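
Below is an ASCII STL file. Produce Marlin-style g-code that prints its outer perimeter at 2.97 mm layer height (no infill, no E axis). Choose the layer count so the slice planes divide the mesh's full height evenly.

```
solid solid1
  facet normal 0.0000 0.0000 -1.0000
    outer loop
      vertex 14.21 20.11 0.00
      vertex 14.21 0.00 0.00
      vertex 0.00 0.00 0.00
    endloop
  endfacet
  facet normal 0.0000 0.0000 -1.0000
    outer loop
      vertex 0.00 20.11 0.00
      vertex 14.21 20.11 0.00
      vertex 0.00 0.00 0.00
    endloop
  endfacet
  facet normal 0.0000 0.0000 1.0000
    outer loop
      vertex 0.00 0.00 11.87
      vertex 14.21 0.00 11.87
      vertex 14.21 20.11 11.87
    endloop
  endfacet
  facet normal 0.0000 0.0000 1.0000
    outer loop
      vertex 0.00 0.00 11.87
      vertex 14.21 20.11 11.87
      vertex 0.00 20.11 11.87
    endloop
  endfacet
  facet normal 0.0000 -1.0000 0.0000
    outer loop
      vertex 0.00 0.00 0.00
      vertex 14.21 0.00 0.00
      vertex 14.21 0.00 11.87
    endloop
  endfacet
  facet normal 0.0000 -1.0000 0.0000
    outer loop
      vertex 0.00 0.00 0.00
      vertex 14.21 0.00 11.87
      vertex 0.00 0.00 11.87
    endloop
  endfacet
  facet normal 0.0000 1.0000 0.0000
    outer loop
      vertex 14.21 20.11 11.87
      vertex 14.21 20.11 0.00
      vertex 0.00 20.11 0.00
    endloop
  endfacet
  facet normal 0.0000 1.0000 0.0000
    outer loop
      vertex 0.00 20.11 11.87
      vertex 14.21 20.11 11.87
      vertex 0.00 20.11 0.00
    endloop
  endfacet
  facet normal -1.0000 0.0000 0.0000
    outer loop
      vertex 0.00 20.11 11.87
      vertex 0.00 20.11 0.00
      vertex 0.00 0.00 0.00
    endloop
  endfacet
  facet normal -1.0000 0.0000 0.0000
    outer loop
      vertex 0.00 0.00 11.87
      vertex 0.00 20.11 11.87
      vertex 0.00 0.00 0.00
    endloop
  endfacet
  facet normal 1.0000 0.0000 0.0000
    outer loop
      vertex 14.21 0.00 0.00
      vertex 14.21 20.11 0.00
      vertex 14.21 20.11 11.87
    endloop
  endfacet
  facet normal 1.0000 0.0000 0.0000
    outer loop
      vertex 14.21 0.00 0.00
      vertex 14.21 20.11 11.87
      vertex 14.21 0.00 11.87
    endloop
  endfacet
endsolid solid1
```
; perimeter-only toolpath
G21 ; units = mm
G90 ; absolute positioning
G28 ; home
; layer 1
G0 Z2.97
G0 X0.00 Y0.00
G1 X14.21 Y0.00
G1 X14.21 Y20.11
G1 X0.00 Y20.11
G1 X0.00 Y0.00
; layer 2
G0 Z5.93
G0 X0.00 Y0.00
G1 X14.21 Y0.00
G1 X14.21 Y20.11
G1 X0.00 Y20.11
G1 X0.00 Y0.00
; layer 3
G0 Z8.90
G0 X0.00 Y0.00
G1 X14.21 Y0.00
G1 X14.21 Y20.11
G1 X0.00 Y20.11
G1 X0.00 Y0.00
; layer 4
G0 Z11.87
G0 X0.00 Y0.00
G1 X14.21 Y0.00
G1 X14.21 Y20.11
G1 X0.00 Y20.11
G1 X0.00 Y0.00
M2 ; end

The solid is a rectangular box, roughly 14.2 × 20.1 mm footprint and 11.9 mm tall. Slicing at Δz = 2.97 mm — 4 equal slices spanning the solid's height, so layer i sits at z = i·h/4 — gives 4 non-empty perimeters. Each is a 4-segment closed polygon; G0 lifts to the layer z and rapids to the start vertex, then G1 traces the edges.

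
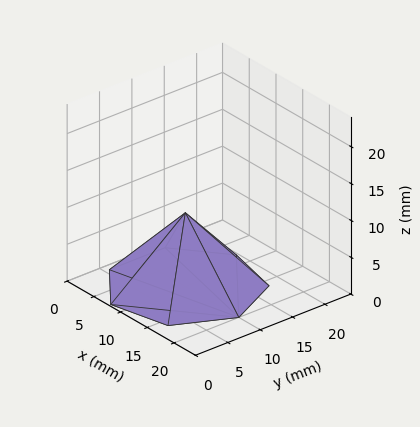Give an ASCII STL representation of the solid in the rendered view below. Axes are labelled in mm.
Reading the render: the shape is a regular 7-sided pyramid, base circumscribed radius ≈ 10 mm, apex at z ≈ 10 mm (dimensions read to the nearest mm from the axis ticks). For the STL, each face is triangulated and given an outward normal.

solid part
  facet normal 0.0000 0.0000 -1.0000
    outer loop
      vertex 7.8 19.7 0.0
      vertex 16.2 17.8 0.0
      vertex 20.0 10.0 0.0
    endloop
  endfacet
  facet normal 0.0000 0.0000 -1.0000
    outer loop
      vertex 1.0 14.3 0.0
      vertex 7.8 19.7 0.0
      vertex 20.0 10.0 0.0
    endloop
  endfacet
  facet normal 0.0000 0.0000 -1.0000
    outer loop
      vertex 1.0 5.7 0.0
      vertex 1.0 14.3 0.0
      vertex 20.0 10.0 0.0
    endloop
  endfacet
  facet normal 0.0000 0.0000 -1.0000
    outer loop
      vertex 7.8 0.3 0.0
      vertex 1.0 5.7 0.0
      vertex 20.0 10.0 0.0
    endloop
  endfacet
  facet normal 0.0000 0.0000 -1.0000
    outer loop
      vertex 16.2 2.2 0.0
      vertex 7.8 0.3 0.0
      vertex 20.0 10.0 0.0
    endloop
  endfacet
  facet normal 0.6685 0.3257 0.6685
    outer loop
      vertex 20.0 10.0 0.0
      vertex 16.2 17.8 0.0
      vertex 10.0 10.0 10.0
    endloop
  endfacet
  facet normal 0.1642 0.7259 0.6680
    outer loop
      vertex 16.2 17.8 0.0
      vertex 7.8 19.7 0.0
      vertex 10.0 10.0 10.0
    endloop
  endfacet
  facet normal -0.4631 0.5831 0.6675
    outer loop
      vertex 7.8 19.7 0.0
      vertex 1.0 14.3 0.0
      vertex 10.0 10.0 10.0
    endloop
  endfacet
  facet normal -0.7433 0.0000 0.6690
    outer loop
      vertex 1.0 14.3 0.0
      vertex 1.0 5.7 0.0
      vertex 10.0 10.0 10.0
    endloop
  endfacet
  facet normal -0.4631 -0.5831 0.6675
    outer loop
      vertex 1.0 5.7 0.0
      vertex 7.8 0.3 0.0
      vertex 10.0 10.0 10.0
    endloop
  endfacet
  facet normal 0.1642 -0.7259 0.6680
    outer loop
      vertex 7.8 0.3 0.0
      vertex 16.2 2.2 0.0
      vertex 10.0 10.0 10.0
    endloop
  endfacet
  facet normal 0.6685 -0.3257 0.6685
    outer loop
      vertex 16.2 2.2 0.0
      vertex 20.0 10.0 0.0
      vertex 10.0 10.0 10.0
    endloop
  endfacet
endsolid part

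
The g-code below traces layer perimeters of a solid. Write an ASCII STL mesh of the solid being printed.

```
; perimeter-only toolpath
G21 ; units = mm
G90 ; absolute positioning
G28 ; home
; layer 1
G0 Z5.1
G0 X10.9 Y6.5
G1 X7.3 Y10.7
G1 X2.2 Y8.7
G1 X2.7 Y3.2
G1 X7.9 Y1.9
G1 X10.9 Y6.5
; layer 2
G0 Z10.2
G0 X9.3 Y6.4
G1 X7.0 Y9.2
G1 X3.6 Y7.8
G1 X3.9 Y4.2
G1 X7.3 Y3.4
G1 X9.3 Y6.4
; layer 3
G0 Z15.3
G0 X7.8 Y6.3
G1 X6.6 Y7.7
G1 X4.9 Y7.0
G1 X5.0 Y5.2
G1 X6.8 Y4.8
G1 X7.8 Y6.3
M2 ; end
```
solid part
  facet normal 0.0000 0.0000 -1.0000
    outer loop
      vertex 0.9 9.5 0.0
      vertex 7.7 12.2 0.0
      vertex 12.4 6.6 0.0
    endloop
  endfacet
  facet normal 0.0000 0.0000 -1.0000
    outer loop
      vertex 1.5 2.2 0.0
      vertex 0.9 9.5 0.0
      vertex 12.4 6.6 0.0
    endloop
  endfacet
  facet normal 0.0000 0.0000 -1.0000
    outer loop
      vertex 8.5 0.5 0.0
      vertex 1.5 2.2 0.0
      vertex 12.4 6.6 0.0
    endloop
  endfacet
  facet normal 0.7439 0.6243 0.2383
    outer loop
      vertex 12.4 6.6 0.0
      vertex 7.7 12.2 0.0
      vertex 6.2 6.2 20.4
    endloop
  endfacet
  facet normal -0.3583 0.9025 0.2391
    outer loop
      vertex 7.7 12.2 0.0
      vertex 0.9 9.5 0.0
      vertex 6.2 6.2 20.4
    endloop
  endfacet
  facet normal -0.9679 -0.0795 0.2386
    outer loop
      vertex 0.9 9.5 0.0
      vertex 1.5 2.2 0.0
      vertex 6.2 6.2 20.4
    endloop
  endfacet
  facet normal -0.2292 -0.9439 0.2379
    outer loop
      vertex 1.5 2.2 0.0
      vertex 8.5 0.5 0.0
      vertex 6.2 6.2 20.4
    endloop
  endfacet
  facet normal 0.8182 -0.5231 0.2384
    outer loop
      vertex 8.5 0.5 0.0
      vertex 12.4 6.6 0.0
      vertex 6.2 6.2 20.4
    endloop
  endfacet
endsolid part

The G0 Z moves step by Δz≈5.1 mm. The G1 loops shrink linearly with z, so the solid tapers from its base footprint up to z≈20.4. Closing with a flat bottom cap and the tapered top and triangulating gives 8 facets — a regular 5-sided pyramid, base circumscribed radius ≈ 6.2 mm, apex at z ≈ 20.4 mm.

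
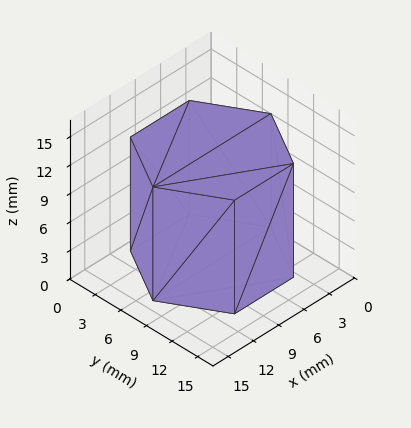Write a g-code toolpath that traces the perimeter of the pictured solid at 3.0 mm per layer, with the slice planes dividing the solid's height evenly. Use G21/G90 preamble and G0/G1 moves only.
Reading the render: the shape is a regular 6-sided prism (a cylinder approximated with 6 flat sides), circumscribed radius ≈ 7 mm, height ≈ 12 mm (dimensions read to the nearest mm from the axis ticks). For the g-code, the solid's height is divided into equal slices at the stated Δz and each level perimeter traced with G1 moves after a G0 lift.

; perimeter-only toolpath
G21 ; units = mm
G90 ; absolute positioning
G28 ; home
; layer 1
G0 Z3.0
G0 X14.0 Y7.0
G1 X10.5 Y13.1
G1 X3.5 Y13.1
G1 X0.0 Y7.0
G1 X3.5 Y0.9
G1 X10.5 Y0.9
G1 X14.0 Y7.0
; layer 2
G0 Z6.0
G0 X14.0 Y7.0
G1 X10.5 Y13.1
G1 X3.5 Y13.1
G1 X0.0 Y7.0
G1 X3.5 Y0.9
G1 X10.5 Y0.9
G1 X14.0 Y7.0
; layer 3
G0 Z9.0
G0 X14.0 Y7.0
G1 X10.5 Y13.1
G1 X3.5 Y13.1
G1 X0.0 Y7.0
G1 X3.5 Y0.9
G1 X10.5 Y0.9
G1 X14.0 Y7.0
; layer 4
G0 Z12.0
G0 X14.0 Y7.0
G1 X10.5 Y13.1
G1 X3.5 Y13.1
G1 X0.0 Y7.0
G1 X3.5 Y0.9
G1 X10.5 Y0.9
G1 X14.0 Y7.0
M2 ; end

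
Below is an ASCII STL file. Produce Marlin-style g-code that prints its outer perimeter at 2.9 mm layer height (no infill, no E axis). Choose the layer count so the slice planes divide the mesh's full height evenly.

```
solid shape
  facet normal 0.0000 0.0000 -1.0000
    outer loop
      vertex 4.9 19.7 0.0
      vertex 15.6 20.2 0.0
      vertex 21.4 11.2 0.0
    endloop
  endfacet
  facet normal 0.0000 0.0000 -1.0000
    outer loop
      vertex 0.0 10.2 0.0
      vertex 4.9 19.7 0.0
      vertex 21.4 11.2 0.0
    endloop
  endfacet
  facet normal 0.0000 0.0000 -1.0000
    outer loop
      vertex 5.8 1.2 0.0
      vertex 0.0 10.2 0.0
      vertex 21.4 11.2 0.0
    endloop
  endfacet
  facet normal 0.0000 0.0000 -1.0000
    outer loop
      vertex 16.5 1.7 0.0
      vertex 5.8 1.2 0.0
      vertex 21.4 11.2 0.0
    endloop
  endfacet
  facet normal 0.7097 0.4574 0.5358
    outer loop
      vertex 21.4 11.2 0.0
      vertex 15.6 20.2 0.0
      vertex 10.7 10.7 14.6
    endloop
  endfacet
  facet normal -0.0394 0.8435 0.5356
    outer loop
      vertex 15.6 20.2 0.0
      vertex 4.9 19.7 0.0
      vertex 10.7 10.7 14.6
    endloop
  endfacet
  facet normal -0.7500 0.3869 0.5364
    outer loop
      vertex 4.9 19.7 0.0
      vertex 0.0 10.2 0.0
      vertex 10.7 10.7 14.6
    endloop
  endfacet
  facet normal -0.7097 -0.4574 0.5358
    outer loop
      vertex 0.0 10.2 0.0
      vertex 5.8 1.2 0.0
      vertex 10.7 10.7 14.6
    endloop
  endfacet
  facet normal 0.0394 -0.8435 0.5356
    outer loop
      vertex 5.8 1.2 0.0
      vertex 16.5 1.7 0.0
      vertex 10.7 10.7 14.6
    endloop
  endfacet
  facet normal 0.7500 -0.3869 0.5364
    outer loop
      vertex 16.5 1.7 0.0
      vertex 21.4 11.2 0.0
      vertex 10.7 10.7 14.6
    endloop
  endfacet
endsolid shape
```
; perimeter-only toolpath
G21 ; units = mm
G90 ; absolute positioning
G28 ; home
; layer 1
G0 Z2.9
G0 X19.3 Y11.1
G1 X14.6 Y18.3
G1 X6.1 Y17.9
G1 X2.1 Y10.3
G1 X6.8 Y3.1
G1 X15.3 Y3.5
G1 X19.3 Y11.1
; layer 2
G0 Z5.8
G0 X17.1 Y11.0
G1 X13.6 Y16.4
G1 X7.2 Y16.1
G1 X4.3 Y10.4
G1 X7.8 Y5.0
G1 X14.2 Y5.3
G1 X17.1 Y11.0
; layer 3
G0 Z8.8
G0 X15.0 Y10.9
G1 X12.7 Y14.5
G1 X8.4 Y14.3
G1 X6.4 Y10.5
G1 X8.7 Y6.9
G1 X13.0 Y7.1
G1 X15.0 Y10.9
; layer 4
G0 Z11.7
G0 X12.8 Y10.8
G1 X11.7 Y12.6
G1 X9.5 Y12.5
G1 X8.6 Y10.6
G1 X9.7 Y8.8
G1 X11.9 Y8.9
G1 X12.8 Y10.8
M2 ; end

The solid is a regular 6-sided pyramid, base circumscribed radius ≈ 10.7 mm, apex at z ≈ 14.6 mm. Slicing at Δz = 2.9 mm — 5 equal slices spanning the solid's height, so layer i sits at z = i·h/5 — gives 4 non-empty perimeters. Each is a 6-segment closed polygon; G0 lifts to the layer z and rapids to the start vertex, then G1 traces the edges. The cross-section shrinks linearly with z (the slice at the apex is degenerate and omitted).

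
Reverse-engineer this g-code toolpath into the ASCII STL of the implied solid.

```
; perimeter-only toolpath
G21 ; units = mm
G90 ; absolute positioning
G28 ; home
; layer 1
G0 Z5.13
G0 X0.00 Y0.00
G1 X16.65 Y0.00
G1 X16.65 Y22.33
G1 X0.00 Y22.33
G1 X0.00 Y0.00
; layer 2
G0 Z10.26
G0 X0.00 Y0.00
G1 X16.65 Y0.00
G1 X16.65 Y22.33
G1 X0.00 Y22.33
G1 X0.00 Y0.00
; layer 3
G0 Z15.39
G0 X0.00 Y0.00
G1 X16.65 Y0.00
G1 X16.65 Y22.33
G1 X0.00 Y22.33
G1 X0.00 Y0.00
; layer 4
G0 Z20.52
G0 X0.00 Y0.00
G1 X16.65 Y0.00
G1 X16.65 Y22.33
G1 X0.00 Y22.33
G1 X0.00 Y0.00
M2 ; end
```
solid part
  facet normal 0.0000 0.0000 -1.0000
    outer loop
      vertex 16.65 22.33 0.00
      vertex 16.65 0.00 0.00
      vertex 0.00 0.00 0.00
    endloop
  endfacet
  facet normal 0.0000 0.0000 -1.0000
    outer loop
      vertex 0.00 22.33 0.00
      vertex 16.65 22.33 0.00
      vertex 0.00 0.00 0.00
    endloop
  endfacet
  facet normal 0.0000 0.0000 1.0000
    outer loop
      vertex 0.00 0.00 20.52
      vertex 16.65 0.00 20.52
      vertex 16.65 22.33 20.52
    endloop
  endfacet
  facet normal 0.0000 0.0000 1.0000
    outer loop
      vertex 0.00 0.00 20.52
      vertex 16.65 22.33 20.52
      vertex 0.00 22.33 20.52
    endloop
  endfacet
  facet normal 0.0000 -1.0000 0.0000
    outer loop
      vertex 0.00 0.00 0.00
      vertex 16.65 0.00 0.00
      vertex 16.65 0.00 20.52
    endloop
  endfacet
  facet normal 0.0000 -1.0000 0.0000
    outer loop
      vertex 0.00 0.00 0.00
      vertex 16.65 0.00 20.52
      vertex 0.00 0.00 20.52
    endloop
  endfacet
  facet normal 0.0000 1.0000 0.0000
    outer loop
      vertex 16.65 22.33 20.52
      vertex 16.65 22.33 0.00
      vertex 0.00 22.33 0.00
    endloop
  endfacet
  facet normal 0.0000 1.0000 0.0000
    outer loop
      vertex 0.00 22.33 20.52
      vertex 16.65 22.33 20.52
      vertex 0.00 22.33 0.00
    endloop
  endfacet
  facet normal -1.0000 0.0000 0.0000
    outer loop
      vertex 0.00 22.33 20.52
      vertex 0.00 22.33 0.00
      vertex 0.00 0.00 0.00
    endloop
  endfacet
  facet normal -1.0000 0.0000 0.0000
    outer loop
      vertex 0.00 0.00 20.52
      vertex 0.00 22.33 20.52
      vertex 0.00 0.00 0.00
    endloop
  endfacet
  facet normal 1.0000 0.0000 0.0000
    outer loop
      vertex 16.65 0.00 0.00
      vertex 16.65 22.33 0.00
      vertex 16.65 22.33 20.52
    endloop
  endfacet
  facet normal 1.0000 0.0000 0.0000
    outer loop
      vertex 16.65 0.00 0.00
      vertex 16.65 22.33 20.52
      vertex 16.65 0.00 20.52
    endloop
  endfacet
endsolid part

The G0 Z moves step by Δz≈5.13 mm. Every layer's G1 loop is the same polygon, so the solid is a straight extrusion of it from z=0 to z≈20.5. Closing with flat bottom and top caps and triangulating gives 12 facets — a rectangular box, roughly 16.6 × 22.3 mm footprint and 20.5 mm tall.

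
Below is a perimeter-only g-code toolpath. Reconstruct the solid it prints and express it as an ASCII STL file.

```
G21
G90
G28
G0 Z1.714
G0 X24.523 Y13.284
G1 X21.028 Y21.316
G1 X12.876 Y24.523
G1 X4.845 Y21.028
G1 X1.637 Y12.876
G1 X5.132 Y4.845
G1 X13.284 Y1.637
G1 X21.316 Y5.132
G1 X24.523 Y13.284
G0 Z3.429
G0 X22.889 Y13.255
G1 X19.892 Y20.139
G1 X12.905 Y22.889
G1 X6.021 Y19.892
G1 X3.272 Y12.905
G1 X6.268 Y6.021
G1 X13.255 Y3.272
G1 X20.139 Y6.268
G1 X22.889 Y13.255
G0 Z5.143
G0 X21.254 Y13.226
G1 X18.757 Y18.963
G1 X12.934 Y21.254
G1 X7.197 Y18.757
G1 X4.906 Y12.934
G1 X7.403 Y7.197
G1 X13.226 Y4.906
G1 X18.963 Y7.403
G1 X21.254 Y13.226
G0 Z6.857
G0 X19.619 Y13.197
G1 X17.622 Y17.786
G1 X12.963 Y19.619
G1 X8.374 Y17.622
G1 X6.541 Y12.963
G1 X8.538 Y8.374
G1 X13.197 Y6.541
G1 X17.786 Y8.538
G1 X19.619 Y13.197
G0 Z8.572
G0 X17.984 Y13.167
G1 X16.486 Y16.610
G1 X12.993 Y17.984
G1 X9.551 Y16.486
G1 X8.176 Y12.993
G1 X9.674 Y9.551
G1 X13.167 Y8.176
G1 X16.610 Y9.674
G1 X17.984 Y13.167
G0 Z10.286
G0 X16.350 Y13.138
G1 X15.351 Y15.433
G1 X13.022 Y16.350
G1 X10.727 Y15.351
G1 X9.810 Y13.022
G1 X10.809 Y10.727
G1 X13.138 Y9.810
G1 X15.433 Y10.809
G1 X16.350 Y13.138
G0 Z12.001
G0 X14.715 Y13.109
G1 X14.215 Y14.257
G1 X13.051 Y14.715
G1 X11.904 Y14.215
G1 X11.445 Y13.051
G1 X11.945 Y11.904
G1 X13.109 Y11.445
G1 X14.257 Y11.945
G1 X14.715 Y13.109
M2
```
solid part
  facet normal 0.0000 0.0000 -1.0000
    outer loop
      vertex 12.847 26.158 0.000
      vertex 22.163 22.492 0.000
      vertex 26.158 13.313 0.000
    endloop
  endfacet
  facet normal 0.0000 0.0000 -1.0000
    outer loop
      vertex 3.668 22.163 0.000
      vertex 12.847 26.158 0.000
      vertex 26.158 13.313 0.000
    endloop
  endfacet
  facet normal 0.0000 0.0000 -1.0000
    outer loop
      vertex 0.002 12.847 0.000
      vertex 3.668 22.163 0.000
      vertex 26.158 13.313 0.000
    endloop
  endfacet
  facet normal 0.0000 0.0000 -1.0000
    outer loop
      vertex 3.997 3.668 0.000
      vertex 0.002 12.847 0.000
      vertex 26.158 13.313 0.000
    endloop
  endfacet
  facet normal 0.0000 0.0000 -1.0000
    outer loop
      vertex 13.313 0.002 0.000
      vertex 3.997 3.668 0.000
      vertex 26.158 13.313 0.000
    endloop
  endfacet
  facet normal 0.0000 0.0000 -1.0000
    outer loop
      vertex 22.492 3.997 0.000
      vertex 13.313 0.002 0.000
      vertex 26.158 13.313 0.000
    endloop
  endfacet
  facet normal 0.6880 0.2994 0.6611
    outer loop
      vertex 26.158 13.313 0.000
      vertex 22.163 22.492 0.000
      vertex 13.080 13.080 13.715
    endloop
  endfacet
  facet normal 0.2747 0.6982 0.6611
    outer loop
      vertex 22.163 22.492 0.000
      vertex 12.847 26.158 0.000
      vertex 13.080 13.080 13.715
    endloop
  endfacet
  facet normal -0.2994 0.6880 0.6611
    outer loop
      vertex 12.847 26.158 0.000
      vertex 3.668 22.163 0.000
      vertex 13.080 13.080 13.715
    endloop
  endfacet
  facet normal -0.6982 0.2747 0.6611
    outer loop
      vertex 3.668 22.163 0.000
      vertex 0.002 12.847 0.000
      vertex 13.080 13.080 13.715
    endloop
  endfacet
  facet normal -0.6880 -0.2994 0.6611
    outer loop
      vertex 0.002 12.847 0.000
      vertex 3.997 3.668 0.000
      vertex 13.080 13.080 13.715
    endloop
  endfacet
  facet normal -0.2747 -0.6982 0.6611
    outer loop
      vertex 3.997 3.668 0.000
      vertex 13.313 0.002 0.000
      vertex 13.080 13.080 13.715
    endloop
  endfacet
  facet normal 0.2994 -0.6880 0.6611
    outer loop
      vertex 13.313 0.002 0.000
      vertex 22.492 3.997 0.000
      vertex 13.080 13.080 13.715
    endloop
  endfacet
  facet normal 0.6982 -0.2747 0.6611
    outer loop
      vertex 22.492 3.997 0.000
      vertex 26.158 13.313 0.000
      vertex 13.080 13.080 13.715
    endloop
  endfacet
endsolid part

The G0 Z moves step by Δz≈1.714 mm. The G1 loops shrink linearly with z, so the solid tapers from its base footprint up to z≈13.7. Closing with a flat bottom cap and the tapered top and triangulating gives 14 facets — a regular 8-sided pyramid, base circumscribed radius ≈ 13.1 mm, apex at z ≈ 13.7 mm.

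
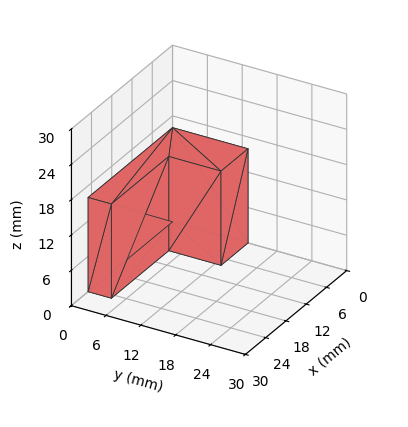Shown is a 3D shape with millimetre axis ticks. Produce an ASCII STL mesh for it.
Reading the render: the shape is an L-shaped prism: outer 25 × 13 mm, arm thicknesses ≈ 4 mm (horizontal) and 8 mm (vertical), extruded 16 mm in z (dimensions read to the nearest mm from the axis ticks). For the STL, each face is triangulated and given an outward normal.

solid part
  facet normal 0.0000 0.0000 -1.0000
    outer loop
      vertex 25.000 4.000 0.000
      vertex 25.000 0.000 0.000
      vertex 0.000 0.000 0.000
    endloop
  endfacet
  facet normal 0.0000 0.0000 -1.0000
    outer loop
      vertex 8.000 4.000 0.000
      vertex 25.000 4.000 0.000
      vertex 0.000 0.000 0.000
    endloop
  endfacet
  facet normal 0.0000 0.0000 -1.0000
    outer loop
      vertex 8.000 13.000 0.000
      vertex 8.000 4.000 0.000
      vertex 0.000 0.000 0.000
    endloop
  endfacet
  facet normal 0.0000 0.0000 -1.0000
    outer loop
      vertex 0.000 13.000 0.000
      vertex 8.000 13.000 0.000
      vertex 0.000 0.000 0.000
    endloop
  endfacet
  facet normal 0.0000 0.0000 1.0000
    outer loop
      vertex 0.000 0.000 16.000
      vertex 25.000 0.000 16.000
      vertex 25.000 4.000 16.000
    endloop
  endfacet
  facet normal 0.0000 0.0000 1.0000
    outer loop
      vertex 0.000 0.000 16.000
      vertex 25.000 4.000 16.000
      vertex 8.000 4.000 16.000
    endloop
  endfacet
  facet normal 0.0000 0.0000 1.0000
    outer loop
      vertex 0.000 0.000 16.000
      vertex 8.000 4.000 16.000
      vertex 8.000 13.000 16.000
    endloop
  endfacet
  facet normal 0.0000 0.0000 1.0000
    outer loop
      vertex 0.000 0.000 16.000
      vertex 8.000 13.000 16.000
      vertex 0.000 13.000 16.000
    endloop
  endfacet
  facet normal 0.0000 -1.0000 0.0000
    outer loop
      vertex 0.000 0.000 0.000
      vertex 25.000 0.000 0.000
      vertex 25.000 0.000 16.000
    endloop
  endfacet
  facet normal 0.0000 -1.0000 0.0000
    outer loop
      vertex 0.000 0.000 0.000
      vertex 25.000 0.000 16.000
      vertex 0.000 0.000 16.000
    endloop
  endfacet
  facet normal 1.0000 0.0000 0.0000
    outer loop
      vertex 25.000 0.000 0.000
      vertex 25.000 4.000 0.000
      vertex 25.000 4.000 16.000
    endloop
  endfacet
  facet normal 1.0000 0.0000 0.0000
    outer loop
      vertex 25.000 0.000 0.000
      vertex 25.000 4.000 16.000
      vertex 25.000 0.000 16.000
    endloop
  endfacet
  facet normal 0.0000 1.0000 0.0000
    outer loop
      vertex 25.000 4.000 0.000
      vertex 8.000 4.000 0.000
      vertex 8.000 4.000 16.000
    endloop
  endfacet
  facet normal 0.0000 1.0000 0.0000
    outer loop
      vertex 25.000 4.000 0.000
      vertex 8.000 4.000 16.000
      vertex 25.000 4.000 16.000
    endloop
  endfacet
  facet normal 1.0000 0.0000 0.0000
    outer loop
      vertex 8.000 4.000 0.000
      vertex 8.000 13.000 0.000
      vertex 8.000 13.000 16.000
    endloop
  endfacet
  facet normal 1.0000 0.0000 0.0000
    outer loop
      vertex 8.000 4.000 0.000
      vertex 8.000 13.000 16.000
      vertex 8.000 4.000 16.000
    endloop
  endfacet
  facet normal 0.0000 1.0000 0.0000
    outer loop
      vertex 8.000 13.000 0.000
      vertex 0.000 13.000 0.000
      vertex 0.000 13.000 16.000
    endloop
  endfacet
  facet normal 0.0000 1.0000 0.0000
    outer loop
      vertex 8.000 13.000 0.000
      vertex 0.000 13.000 16.000
      vertex 8.000 13.000 16.000
    endloop
  endfacet
  facet normal -1.0000 0.0000 0.0000
    outer loop
      vertex 0.000 13.000 0.000
      vertex 0.000 0.000 0.000
      vertex 0.000 0.000 16.000
    endloop
  endfacet
  facet normal -1.0000 0.0000 0.0000
    outer loop
      vertex 0.000 13.000 0.000
      vertex 0.000 0.000 16.000
      vertex 0.000 13.000 16.000
    endloop
  endfacet
endsolid part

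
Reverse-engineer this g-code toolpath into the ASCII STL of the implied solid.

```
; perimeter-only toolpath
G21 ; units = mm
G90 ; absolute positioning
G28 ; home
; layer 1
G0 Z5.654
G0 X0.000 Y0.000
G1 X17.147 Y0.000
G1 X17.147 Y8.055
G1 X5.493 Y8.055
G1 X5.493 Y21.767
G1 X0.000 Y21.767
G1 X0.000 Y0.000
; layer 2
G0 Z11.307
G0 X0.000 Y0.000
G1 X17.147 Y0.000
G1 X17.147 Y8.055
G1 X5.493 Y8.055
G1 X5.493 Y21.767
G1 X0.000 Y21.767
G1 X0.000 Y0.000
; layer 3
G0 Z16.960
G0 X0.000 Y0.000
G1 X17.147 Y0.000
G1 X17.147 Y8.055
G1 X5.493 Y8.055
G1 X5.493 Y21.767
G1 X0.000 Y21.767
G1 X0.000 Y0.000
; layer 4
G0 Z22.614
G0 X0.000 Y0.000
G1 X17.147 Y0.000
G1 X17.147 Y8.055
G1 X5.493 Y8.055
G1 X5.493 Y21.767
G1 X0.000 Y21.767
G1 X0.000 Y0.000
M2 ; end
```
solid part
  facet normal 0.0000 0.0000 -1.0000
    outer loop
      vertex 17.147 8.055 0.000
      vertex 17.147 0.000 0.000
      vertex 0.000 0.000 0.000
    endloop
  endfacet
  facet normal 0.0000 0.0000 -1.0000
    outer loop
      vertex 5.493 8.055 0.000
      vertex 17.147 8.055 0.000
      vertex 0.000 0.000 0.000
    endloop
  endfacet
  facet normal 0.0000 0.0000 -1.0000
    outer loop
      vertex 5.493 21.767 0.000
      vertex 5.493 8.055 0.000
      vertex 0.000 0.000 0.000
    endloop
  endfacet
  facet normal 0.0000 0.0000 -1.0000
    outer loop
      vertex 0.000 21.767 0.000
      vertex 5.493 21.767 0.000
      vertex 0.000 0.000 0.000
    endloop
  endfacet
  facet normal 0.0000 0.0000 1.0000
    outer loop
      vertex 0.000 0.000 22.614
      vertex 17.147 0.000 22.614
      vertex 17.147 8.055 22.614
    endloop
  endfacet
  facet normal 0.0000 0.0000 1.0000
    outer loop
      vertex 0.000 0.000 22.614
      vertex 17.147 8.055 22.614
      vertex 5.493 8.055 22.614
    endloop
  endfacet
  facet normal 0.0000 0.0000 1.0000
    outer loop
      vertex 0.000 0.000 22.614
      vertex 5.493 8.055 22.614
      vertex 5.493 21.767 22.614
    endloop
  endfacet
  facet normal 0.0000 0.0000 1.0000
    outer loop
      vertex 0.000 0.000 22.614
      vertex 5.493 21.767 22.614
      vertex 0.000 21.767 22.614
    endloop
  endfacet
  facet normal 0.0000 -1.0000 0.0000
    outer loop
      vertex 0.000 0.000 0.000
      vertex 17.147 0.000 0.000
      vertex 17.147 0.000 22.614
    endloop
  endfacet
  facet normal 0.0000 -1.0000 0.0000
    outer loop
      vertex 0.000 0.000 0.000
      vertex 17.147 0.000 22.614
      vertex 0.000 0.000 22.614
    endloop
  endfacet
  facet normal 1.0000 0.0000 0.0000
    outer loop
      vertex 17.147 0.000 0.000
      vertex 17.147 8.055 0.000
      vertex 17.147 8.055 22.614
    endloop
  endfacet
  facet normal 1.0000 0.0000 0.0000
    outer loop
      vertex 17.147 0.000 0.000
      vertex 17.147 8.055 22.614
      vertex 17.147 0.000 22.614
    endloop
  endfacet
  facet normal 0.0000 1.0000 0.0000
    outer loop
      vertex 17.147 8.055 0.000
      vertex 5.493 8.055 0.000
      vertex 5.493 8.055 22.614
    endloop
  endfacet
  facet normal 0.0000 1.0000 0.0000
    outer loop
      vertex 17.147 8.055 0.000
      vertex 5.493 8.055 22.614
      vertex 17.147 8.055 22.614
    endloop
  endfacet
  facet normal 1.0000 0.0000 0.0000
    outer loop
      vertex 5.493 8.055 0.000
      vertex 5.493 21.767 0.000
      vertex 5.493 21.767 22.614
    endloop
  endfacet
  facet normal 1.0000 0.0000 0.0000
    outer loop
      vertex 5.493 8.055 0.000
      vertex 5.493 21.767 22.614
      vertex 5.493 8.055 22.614
    endloop
  endfacet
  facet normal 0.0000 1.0000 0.0000
    outer loop
      vertex 5.493 21.767 0.000
      vertex 0.000 21.767 0.000
      vertex 0.000 21.767 22.614
    endloop
  endfacet
  facet normal 0.0000 1.0000 0.0000
    outer loop
      vertex 5.493 21.767 0.000
      vertex 0.000 21.767 22.614
      vertex 5.493 21.767 22.614
    endloop
  endfacet
  facet normal -1.0000 0.0000 0.0000
    outer loop
      vertex 0.000 21.767 0.000
      vertex 0.000 0.000 0.000
      vertex 0.000 0.000 22.614
    endloop
  endfacet
  facet normal -1.0000 0.0000 0.0000
    outer loop
      vertex 0.000 21.767 0.000
      vertex 0.000 0.000 22.614
      vertex 0.000 21.767 22.614
    endloop
  endfacet
endsolid part

The G0 Z moves step by Δz≈5.654 mm. Every layer's G1 loop is the same polygon, so the solid is a straight extrusion of it from z=0 to z≈22.6. Closing with flat bottom and top caps and triangulating gives 20 facets — an L-shaped prism: outer 17.1 × 21.8 mm, arm thicknesses ≈ 8.05 mm (horizontal) and 5.49 mm (vertical), extruded 22.6 mm in z.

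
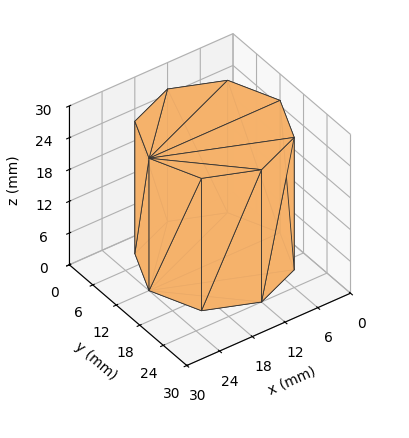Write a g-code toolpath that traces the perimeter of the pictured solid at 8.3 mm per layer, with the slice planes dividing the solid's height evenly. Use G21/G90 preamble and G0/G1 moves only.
Reading the render: the shape is a regular 8-sided prism (a cylinder approximated with 8 flat sides), circumscribed radius ≈ 12 mm, height ≈ 25 mm (dimensions read to the nearest mm from the axis ticks). For the g-code, the solid's height is divided into equal slices at the stated Δz and each level perimeter traced with G1 moves after a G0 lift.

; perimeter-only toolpath
G21 ; units = mm
G90 ; absolute positioning
G28 ; home
; layer 1
G0 Z8.3
G0 X24.0 Y12.0
G1 X20.5 Y20.5
G1 X12.0 Y24.0
G1 X3.5 Y20.5
G1 X0.0 Y12.0
G1 X3.5 Y3.5
G1 X12.0 Y0.0
G1 X20.5 Y3.5
G1 X24.0 Y12.0
; layer 2
G0 Z16.7
G0 X24.0 Y12.0
G1 X20.5 Y20.5
G1 X12.0 Y24.0
G1 X3.5 Y20.5
G1 X0.0 Y12.0
G1 X3.5 Y3.5
G1 X12.0 Y0.0
G1 X20.5 Y3.5
G1 X24.0 Y12.0
; layer 3
G0 Z25.0
G0 X24.0 Y12.0
G1 X20.5 Y20.5
G1 X12.0 Y24.0
G1 X3.5 Y20.5
G1 X0.0 Y12.0
G1 X3.5 Y3.5
G1 X12.0 Y0.0
G1 X20.5 Y3.5
G1 X24.0 Y12.0
M2 ; end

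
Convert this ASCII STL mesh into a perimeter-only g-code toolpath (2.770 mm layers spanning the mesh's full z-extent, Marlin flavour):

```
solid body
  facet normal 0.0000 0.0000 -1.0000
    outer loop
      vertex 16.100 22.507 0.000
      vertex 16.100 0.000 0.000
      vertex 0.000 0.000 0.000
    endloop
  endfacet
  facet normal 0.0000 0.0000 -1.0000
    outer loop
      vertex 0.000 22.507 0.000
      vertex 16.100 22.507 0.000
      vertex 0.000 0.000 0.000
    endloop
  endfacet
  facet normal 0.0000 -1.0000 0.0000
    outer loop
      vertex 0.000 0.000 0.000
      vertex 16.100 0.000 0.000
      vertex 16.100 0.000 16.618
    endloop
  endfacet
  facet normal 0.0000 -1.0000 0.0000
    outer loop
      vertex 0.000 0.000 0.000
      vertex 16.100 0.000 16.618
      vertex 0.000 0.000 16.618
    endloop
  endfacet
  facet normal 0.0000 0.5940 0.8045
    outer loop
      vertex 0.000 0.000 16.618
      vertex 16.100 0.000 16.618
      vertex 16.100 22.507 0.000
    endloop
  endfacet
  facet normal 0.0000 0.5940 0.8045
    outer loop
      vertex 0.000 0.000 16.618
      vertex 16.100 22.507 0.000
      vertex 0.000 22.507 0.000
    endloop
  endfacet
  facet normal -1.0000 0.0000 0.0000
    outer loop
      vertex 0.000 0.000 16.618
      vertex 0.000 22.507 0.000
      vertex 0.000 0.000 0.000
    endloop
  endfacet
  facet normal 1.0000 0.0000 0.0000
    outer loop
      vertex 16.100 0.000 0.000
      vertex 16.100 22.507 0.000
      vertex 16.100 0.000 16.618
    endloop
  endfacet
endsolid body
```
; perimeter-only toolpath
G21 ; units = mm
G90 ; absolute positioning
G28 ; home
; layer 1
G0 Z2.770
G0 X0.000 Y0.000
G1 X16.100 Y0.000
G1 X16.100 Y18.756
G1 X0.000 Y18.756
G1 X0.000 Y0.000
; layer 2
G0 Z5.539
G0 X0.000 Y0.000
G1 X16.100 Y0.000
G1 X16.100 Y15.005
G1 X0.000 Y15.005
G1 X0.000 Y0.000
; layer 3
G0 Z8.309
G0 X0.000 Y0.000
G1 X16.100 Y0.000
G1 X16.100 Y11.254
G1 X0.000 Y11.254
G1 X0.000 Y0.000
; layer 4
G0 Z11.079
G0 X0.000 Y0.000
G1 X16.100 Y0.000
G1 X16.100 Y7.502
G1 X0.000 Y7.502
G1 X0.000 Y0.000
; layer 5
G0 Z13.848
G0 X0.000 Y0.000
G1 X16.100 Y0.000
G1 X16.100 Y3.751
G1 X0.000 Y3.751
G1 X0.000 Y0.000
M2 ; end

The solid is a wedge (ramp): 16.1 × 22.5 mm base, rising to 16.6 mm along the y=0 edge and sloping linearly to z=0 at y=22.5. Slicing at Δz = 2.770 mm — 6 equal slices spanning the solid's height, so layer i sits at z = i·h/6 — gives 5 non-empty perimeters. Each is a 4-segment closed polygon; G0 lifts to the layer z and rapids to the start vertex, then G1 traces the edges. The cross-section shrinks linearly with z (the slice at the apex is degenerate and omitted).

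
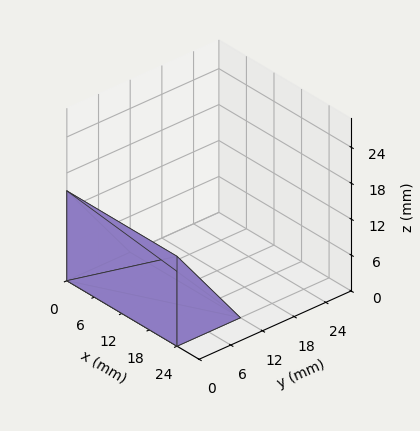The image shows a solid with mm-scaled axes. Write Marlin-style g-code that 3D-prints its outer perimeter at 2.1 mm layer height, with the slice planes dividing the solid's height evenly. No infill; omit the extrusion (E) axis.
Reading the render: the shape is a wedge (ramp): 24 × 12 mm base, rising to 15 mm along the y=0 edge and sloping linearly to z=0 at y=12 (dimensions read to the nearest mm from the axis ticks). For the g-code, the solid's height is divided into equal slices at the stated Δz and each level perimeter traced with G1 moves after a G0 lift.

; perimeter-only toolpath
G21 ; units = mm
G90 ; absolute positioning
G28 ; home
; layer 1
G0 Z2.1
G0 X0.0 Y0.0
G1 X24.0 Y0.0
G1 X24.0 Y10.3
G1 X0.0 Y10.3
G1 X0.0 Y0.0
; layer 2
G0 Z4.3
G0 X0.0 Y0.0
G1 X24.0 Y0.0
G1 X24.0 Y8.6
G1 X0.0 Y8.6
G1 X0.0 Y0.0
; layer 3
G0 Z6.4
G0 X0.0 Y0.0
G1 X24.0 Y0.0
G1 X24.0 Y6.9
G1 X0.0 Y6.9
G1 X0.0 Y0.0
; layer 4
G0 Z8.6
G0 X0.0 Y0.0
G1 X24.0 Y0.0
G1 X24.0 Y5.1
G1 X0.0 Y5.1
G1 X0.0 Y0.0
; layer 5
G0 Z10.7
G0 X0.0 Y0.0
G1 X24.0 Y0.0
G1 X24.0 Y3.4
G1 X0.0 Y3.4
G1 X0.0 Y0.0
; layer 6
G0 Z12.9
G0 X0.0 Y0.0
G1 X24.0 Y0.0
G1 X24.0 Y1.7
G1 X0.0 Y1.7
G1 X0.0 Y0.0
M2 ; end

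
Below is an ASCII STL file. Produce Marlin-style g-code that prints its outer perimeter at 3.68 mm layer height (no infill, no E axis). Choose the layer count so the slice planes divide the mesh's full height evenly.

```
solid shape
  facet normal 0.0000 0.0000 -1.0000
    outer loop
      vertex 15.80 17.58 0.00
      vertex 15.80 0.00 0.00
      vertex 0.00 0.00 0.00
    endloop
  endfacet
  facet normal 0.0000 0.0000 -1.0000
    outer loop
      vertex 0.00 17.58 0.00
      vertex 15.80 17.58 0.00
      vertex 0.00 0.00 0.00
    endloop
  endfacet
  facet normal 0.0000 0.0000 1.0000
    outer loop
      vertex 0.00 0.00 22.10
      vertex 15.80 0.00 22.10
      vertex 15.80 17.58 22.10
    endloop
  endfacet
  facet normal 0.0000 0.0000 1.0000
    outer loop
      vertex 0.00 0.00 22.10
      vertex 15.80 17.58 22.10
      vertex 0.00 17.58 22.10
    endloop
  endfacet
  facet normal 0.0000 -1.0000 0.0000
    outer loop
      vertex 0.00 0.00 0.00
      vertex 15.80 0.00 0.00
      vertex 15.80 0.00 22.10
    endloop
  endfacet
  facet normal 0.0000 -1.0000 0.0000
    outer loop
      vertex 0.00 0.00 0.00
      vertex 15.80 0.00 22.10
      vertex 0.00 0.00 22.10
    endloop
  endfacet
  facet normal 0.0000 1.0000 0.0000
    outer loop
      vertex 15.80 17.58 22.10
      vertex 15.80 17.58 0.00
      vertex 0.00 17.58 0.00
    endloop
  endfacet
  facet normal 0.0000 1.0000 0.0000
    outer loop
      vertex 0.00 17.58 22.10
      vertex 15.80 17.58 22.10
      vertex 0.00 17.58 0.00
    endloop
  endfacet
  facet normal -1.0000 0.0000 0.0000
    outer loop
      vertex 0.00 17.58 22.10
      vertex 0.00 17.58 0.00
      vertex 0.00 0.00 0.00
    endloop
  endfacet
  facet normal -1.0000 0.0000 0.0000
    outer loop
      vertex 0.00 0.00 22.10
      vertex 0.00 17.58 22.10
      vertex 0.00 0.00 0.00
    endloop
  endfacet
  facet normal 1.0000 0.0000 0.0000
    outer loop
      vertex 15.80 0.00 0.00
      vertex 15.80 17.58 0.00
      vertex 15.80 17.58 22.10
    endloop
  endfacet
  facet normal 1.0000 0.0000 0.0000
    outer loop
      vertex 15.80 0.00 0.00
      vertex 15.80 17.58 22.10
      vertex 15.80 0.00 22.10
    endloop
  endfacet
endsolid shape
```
; perimeter-only toolpath
G21 ; units = mm
G90 ; absolute positioning
G28 ; home
; layer 1
G0 Z3.68
G0 X0.00 Y0.00
G1 X15.80 Y0.00
G1 X15.80 Y17.58
G1 X0.00 Y17.58
G1 X0.00 Y0.00
; layer 2
G0 Z7.37
G0 X0.00 Y0.00
G1 X15.80 Y0.00
G1 X15.80 Y17.58
G1 X0.00 Y17.58
G1 X0.00 Y0.00
; layer 3
G0 Z11.05
G0 X0.00 Y0.00
G1 X15.80 Y0.00
G1 X15.80 Y17.58
G1 X0.00 Y17.58
G1 X0.00 Y0.00
; layer 4
G0 Z14.73
G0 X0.00 Y0.00
G1 X15.80 Y0.00
G1 X15.80 Y17.58
G1 X0.00 Y17.58
G1 X0.00 Y0.00
; layer 5
G0 Z18.42
G0 X0.00 Y0.00
G1 X15.80 Y0.00
G1 X15.80 Y17.58
G1 X0.00 Y17.58
G1 X0.00 Y0.00
; layer 6
G0 Z22.10
G0 X0.00 Y0.00
G1 X15.80 Y0.00
G1 X15.80 Y17.58
G1 X0.00 Y17.58
G1 X0.00 Y0.00
M2 ; end

The solid is a rectangular box, roughly 15.8 × 17.6 mm footprint and 22.1 mm tall. Slicing at Δz = 3.68 mm — 6 equal slices spanning the solid's height, so layer i sits at z = i·h/6 — gives 6 non-empty perimeters. Each is a 4-segment closed polygon; G0 lifts to the layer z and rapids to the start vertex, then G1 traces the edges.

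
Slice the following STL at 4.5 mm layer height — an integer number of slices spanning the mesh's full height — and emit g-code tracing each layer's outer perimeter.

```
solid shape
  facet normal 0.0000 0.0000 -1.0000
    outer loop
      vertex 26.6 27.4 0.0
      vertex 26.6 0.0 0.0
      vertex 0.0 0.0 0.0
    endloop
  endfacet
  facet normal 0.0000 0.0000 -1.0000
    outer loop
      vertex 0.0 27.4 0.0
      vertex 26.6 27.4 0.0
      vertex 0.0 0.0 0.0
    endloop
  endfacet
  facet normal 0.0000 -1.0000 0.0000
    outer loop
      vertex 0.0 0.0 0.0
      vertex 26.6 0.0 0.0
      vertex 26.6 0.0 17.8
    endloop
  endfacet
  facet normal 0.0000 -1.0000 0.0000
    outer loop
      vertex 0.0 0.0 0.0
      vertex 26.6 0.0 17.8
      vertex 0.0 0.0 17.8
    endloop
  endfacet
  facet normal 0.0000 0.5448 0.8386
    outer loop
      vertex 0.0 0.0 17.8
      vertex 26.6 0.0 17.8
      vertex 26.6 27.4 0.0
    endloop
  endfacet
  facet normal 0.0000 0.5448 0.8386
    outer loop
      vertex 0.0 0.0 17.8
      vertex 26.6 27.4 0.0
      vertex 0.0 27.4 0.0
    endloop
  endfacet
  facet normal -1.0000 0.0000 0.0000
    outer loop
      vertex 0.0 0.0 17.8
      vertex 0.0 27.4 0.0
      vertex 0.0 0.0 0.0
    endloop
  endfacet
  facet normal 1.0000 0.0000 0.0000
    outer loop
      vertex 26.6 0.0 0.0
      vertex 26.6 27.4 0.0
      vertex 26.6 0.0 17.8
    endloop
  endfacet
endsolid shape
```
; perimeter-only toolpath
G21 ; units = mm
G90 ; absolute positioning
G28 ; home
; layer 1
G0 Z4.5
G0 X0.0 Y0.0
G1 X26.6 Y0.0
G1 X26.6 Y20.5
G1 X0.0 Y20.5
G1 X0.0 Y0.0
; layer 2
G0 Z8.9
G0 X0.0 Y0.0
G1 X26.6 Y0.0
G1 X26.6 Y13.7
G1 X0.0 Y13.7
G1 X0.0 Y0.0
; layer 3
G0 Z13.4
G0 X0.0 Y0.0
G1 X26.6 Y0.0
G1 X26.6 Y6.8
G1 X0.0 Y6.8
G1 X0.0 Y0.0
M2 ; end

The solid is a wedge (ramp): 26.6 × 27.4 mm base, rising to 17.8 mm along the y=0 edge and sloping linearly to z=0 at y=27.4. Slicing at Δz = 4.5 mm — 4 equal slices spanning the solid's height, so layer i sits at z = i·h/4 — gives 3 non-empty perimeters. Each is a 4-segment closed polygon; G0 lifts to the layer z and rapids to the start vertex, then G1 traces the edges. The cross-section shrinks linearly with z (the slice at the apex is degenerate and omitted).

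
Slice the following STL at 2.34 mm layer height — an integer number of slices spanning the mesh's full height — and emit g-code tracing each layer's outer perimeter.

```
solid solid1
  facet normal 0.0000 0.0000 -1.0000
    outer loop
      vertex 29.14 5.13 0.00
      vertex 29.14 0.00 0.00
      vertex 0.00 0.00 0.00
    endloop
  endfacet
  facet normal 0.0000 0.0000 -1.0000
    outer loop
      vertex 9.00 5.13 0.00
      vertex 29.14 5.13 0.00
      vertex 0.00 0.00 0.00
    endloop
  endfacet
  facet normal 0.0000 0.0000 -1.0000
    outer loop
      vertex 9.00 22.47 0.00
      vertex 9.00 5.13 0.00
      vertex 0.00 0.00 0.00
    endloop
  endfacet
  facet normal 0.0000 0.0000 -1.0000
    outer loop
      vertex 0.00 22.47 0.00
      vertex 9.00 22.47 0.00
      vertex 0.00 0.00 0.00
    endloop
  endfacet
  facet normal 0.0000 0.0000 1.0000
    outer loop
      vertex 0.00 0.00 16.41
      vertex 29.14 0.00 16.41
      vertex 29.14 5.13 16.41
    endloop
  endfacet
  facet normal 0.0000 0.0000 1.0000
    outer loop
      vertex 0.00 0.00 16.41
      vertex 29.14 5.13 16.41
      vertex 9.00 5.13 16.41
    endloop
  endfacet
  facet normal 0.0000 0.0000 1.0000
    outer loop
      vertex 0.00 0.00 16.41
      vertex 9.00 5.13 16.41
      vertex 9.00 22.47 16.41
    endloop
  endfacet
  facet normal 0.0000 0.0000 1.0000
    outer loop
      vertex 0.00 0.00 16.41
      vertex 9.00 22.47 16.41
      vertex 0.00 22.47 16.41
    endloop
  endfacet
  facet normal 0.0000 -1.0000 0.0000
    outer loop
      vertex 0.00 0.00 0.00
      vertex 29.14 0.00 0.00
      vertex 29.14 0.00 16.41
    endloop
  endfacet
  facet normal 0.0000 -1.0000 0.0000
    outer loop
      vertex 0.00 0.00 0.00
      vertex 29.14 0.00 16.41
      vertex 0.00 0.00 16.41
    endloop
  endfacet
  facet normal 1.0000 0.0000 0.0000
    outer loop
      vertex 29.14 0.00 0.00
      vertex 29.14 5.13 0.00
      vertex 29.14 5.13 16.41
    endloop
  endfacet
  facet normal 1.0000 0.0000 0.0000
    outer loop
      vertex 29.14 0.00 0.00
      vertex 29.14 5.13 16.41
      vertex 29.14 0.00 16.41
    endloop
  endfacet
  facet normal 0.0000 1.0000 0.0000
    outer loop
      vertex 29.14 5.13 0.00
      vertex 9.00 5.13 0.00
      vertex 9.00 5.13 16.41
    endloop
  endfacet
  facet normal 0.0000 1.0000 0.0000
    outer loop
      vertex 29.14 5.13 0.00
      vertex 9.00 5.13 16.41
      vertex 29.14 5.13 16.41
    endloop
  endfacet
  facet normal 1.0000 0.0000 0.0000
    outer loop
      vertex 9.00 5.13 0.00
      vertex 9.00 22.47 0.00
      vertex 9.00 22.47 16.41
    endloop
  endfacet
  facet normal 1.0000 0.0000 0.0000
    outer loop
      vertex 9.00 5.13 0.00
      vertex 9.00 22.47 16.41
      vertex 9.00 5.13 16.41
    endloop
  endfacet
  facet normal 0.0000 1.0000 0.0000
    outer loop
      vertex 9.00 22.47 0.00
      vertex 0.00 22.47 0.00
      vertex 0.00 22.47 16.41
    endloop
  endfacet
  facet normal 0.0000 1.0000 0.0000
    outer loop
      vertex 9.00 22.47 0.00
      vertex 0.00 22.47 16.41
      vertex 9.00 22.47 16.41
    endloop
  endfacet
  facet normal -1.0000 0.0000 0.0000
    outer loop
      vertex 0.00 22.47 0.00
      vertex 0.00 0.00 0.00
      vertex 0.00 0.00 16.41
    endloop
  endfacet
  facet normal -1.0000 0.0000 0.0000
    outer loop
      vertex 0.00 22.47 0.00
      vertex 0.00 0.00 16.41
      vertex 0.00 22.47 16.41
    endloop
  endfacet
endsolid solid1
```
; perimeter-only toolpath
G21 ; units = mm
G90 ; absolute positioning
G28 ; home
; layer 1
G0 Z2.34
G0 X0.00 Y0.00
G1 X29.14 Y0.00
G1 X29.14 Y5.13
G1 X9.00 Y5.13
G1 X9.00 Y22.47
G1 X0.00 Y22.47
G1 X0.00 Y0.00
; layer 2
G0 Z4.69
G0 X0.00 Y0.00
G1 X29.14 Y0.00
G1 X29.14 Y5.13
G1 X9.00 Y5.13
G1 X9.00 Y22.47
G1 X0.00 Y22.47
G1 X0.00 Y0.00
; layer 3
G0 Z7.03
G0 X0.00 Y0.00
G1 X29.14 Y0.00
G1 X29.14 Y5.13
G1 X9.00 Y5.13
G1 X9.00 Y22.47
G1 X0.00 Y22.47
G1 X0.00 Y0.00
; layer 4
G0 Z9.38
G0 X0.00 Y0.00
G1 X29.14 Y0.00
G1 X29.14 Y5.13
G1 X9.00 Y5.13
G1 X9.00 Y22.47
G1 X0.00 Y22.47
G1 X0.00 Y0.00
; layer 5
G0 Z11.72
G0 X0.00 Y0.00
G1 X29.14 Y0.00
G1 X29.14 Y5.13
G1 X9.00 Y5.13
G1 X9.00 Y22.47
G1 X0.00 Y22.47
G1 X0.00 Y0.00
; layer 6
G0 Z14.07
G0 X0.00 Y0.00
G1 X29.14 Y0.00
G1 X29.14 Y5.13
G1 X9.00 Y5.13
G1 X9.00 Y22.47
G1 X0.00 Y22.47
G1 X0.00 Y0.00
; layer 7
G0 Z16.41
G0 X0.00 Y0.00
G1 X29.14 Y0.00
G1 X29.14 Y5.13
G1 X9.00 Y5.13
G1 X9.00 Y22.47
G1 X0.00 Y22.47
G1 X0.00 Y0.00
M2 ; end

The solid is an L-shaped prism: outer 29.1 × 22.5 mm, arm thicknesses ≈ 5.13 mm (horizontal) and 9 mm (vertical), extruded 16.4 mm in z. Slicing at Δz = 2.34 mm — 7 equal slices spanning the solid's height, so layer i sits at z = i·h/7 — gives 7 non-empty perimeters. Each is a 6-segment closed polygon; G0 lifts to the layer z and rapids to the start vertex, then G1 traces the edges.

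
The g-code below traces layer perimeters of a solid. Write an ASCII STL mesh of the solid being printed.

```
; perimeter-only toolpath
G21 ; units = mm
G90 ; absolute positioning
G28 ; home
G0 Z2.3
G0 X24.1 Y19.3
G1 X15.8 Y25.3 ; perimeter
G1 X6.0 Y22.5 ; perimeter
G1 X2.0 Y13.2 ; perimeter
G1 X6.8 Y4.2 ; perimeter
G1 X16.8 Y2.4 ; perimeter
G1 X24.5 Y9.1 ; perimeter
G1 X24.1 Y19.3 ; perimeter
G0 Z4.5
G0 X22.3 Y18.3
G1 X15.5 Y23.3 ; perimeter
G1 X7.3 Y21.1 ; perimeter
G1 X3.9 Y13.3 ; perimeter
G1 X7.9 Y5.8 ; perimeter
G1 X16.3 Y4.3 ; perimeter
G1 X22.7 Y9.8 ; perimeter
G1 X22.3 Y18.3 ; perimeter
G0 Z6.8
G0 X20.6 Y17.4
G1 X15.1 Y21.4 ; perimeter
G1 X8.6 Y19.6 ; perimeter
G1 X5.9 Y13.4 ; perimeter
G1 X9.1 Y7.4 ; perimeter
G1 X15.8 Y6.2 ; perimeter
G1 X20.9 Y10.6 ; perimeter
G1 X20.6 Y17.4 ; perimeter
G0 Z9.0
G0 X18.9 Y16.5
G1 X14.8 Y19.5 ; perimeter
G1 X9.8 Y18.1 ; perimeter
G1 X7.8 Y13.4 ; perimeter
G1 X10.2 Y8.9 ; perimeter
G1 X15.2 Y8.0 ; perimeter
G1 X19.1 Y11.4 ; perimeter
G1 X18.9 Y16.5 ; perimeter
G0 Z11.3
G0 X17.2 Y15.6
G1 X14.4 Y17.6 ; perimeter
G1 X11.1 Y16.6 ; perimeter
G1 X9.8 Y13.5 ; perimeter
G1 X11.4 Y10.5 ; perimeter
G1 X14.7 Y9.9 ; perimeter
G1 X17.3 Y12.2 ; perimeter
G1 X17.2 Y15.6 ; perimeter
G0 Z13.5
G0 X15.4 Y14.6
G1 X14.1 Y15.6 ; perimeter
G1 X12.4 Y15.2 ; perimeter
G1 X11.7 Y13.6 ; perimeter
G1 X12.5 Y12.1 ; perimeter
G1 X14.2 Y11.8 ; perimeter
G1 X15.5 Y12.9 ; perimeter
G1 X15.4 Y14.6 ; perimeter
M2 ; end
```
solid part
  facet normal 0.0000 0.0000 -1.0000
    outer loop
      vertex 4.7 24.0 0.0
      vertex 16.2 27.2 0.0
      vertex 25.8 20.2 0.0
    endloop
  endfacet
  facet normal 0.0000 0.0000 -1.0000
    outer loop
      vertex 0.0 13.1 0.0
      vertex 4.7 24.0 0.0
      vertex 25.8 20.2 0.0
    endloop
  endfacet
  facet normal 0.0000 0.0000 -1.0000
    outer loop
      vertex 5.6 2.6 0.0
      vertex 0.0 13.1 0.0
      vertex 25.8 20.2 0.0
    endloop
  endfacet
  facet normal 0.0000 0.0000 -1.0000
    outer loop
      vertex 17.3 0.5 0.0
      vertex 5.6 2.6 0.0
      vertex 25.8 20.2 0.0
    endloop
  endfacet
  facet normal 0.0000 0.0000 -1.0000
    outer loop
      vertex 26.3 8.3 0.0
      vertex 17.3 0.5 0.0
      vertex 25.8 20.2 0.0
    endloop
  endfacet
  facet normal 0.4638 0.6360 0.6168
    outer loop
      vertex 25.8 20.2 0.0
      vertex 16.2 27.2 0.0
      vertex 13.7 13.7 15.8
    endloop
  endfacet
  facet normal -0.2113 0.7594 0.6154
    outer loop
      vertex 16.2 27.2 0.0
      vertex 4.7 24.0 0.0
      vertex 13.7 13.7 15.8
    endloop
  endfacet
  facet normal -0.7236 0.3120 0.6156
    outer loop
      vertex 4.7 24.0 0.0
      vertex 0.0 13.1 0.0
      vertex 13.7 13.7 15.8
    endloop
  endfacet
  facet normal -0.6947 -0.3705 0.6165
    outer loop
      vertex 0.0 13.1 0.0
      vertex 5.6 2.6 0.0
      vertex 13.7 13.7 15.8
    endloop
  endfacet
  facet normal -0.1392 -0.7753 0.6160
    outer loop
      vertex 5.6 2.6 0.0
      vertex 17.3 0.5 0.0
      vertex 13.7 13.7 15.8
    endloop
  endfacet
  facet normal 0.5163 -0.5957 0.6153
    outer loop
      vertex 17.3 0.5 0.0
      vertex 26.3 8.3 0.0
      vertex 13.7 13.7 15.8
    endloop
  endfacet
  facet normal 0.7869 0.0331 0.6162
    outer loop
      vertex 26.3 8.3 0.0
      vertex 25.8 20.2 0.0
      vertex 13.7 13.7 15.8
    endloop
  endfacet
endsolid part

The G0 Z moves step by Δz≈2.3 mm. The G1 loops shrink linearly with z, so the solid tapers from its base footprint up to z≈15.8. Closing with a flat bottom cap and the tapered top and triangulating gives 12 facets — a regular 7-sided pyramid, base circumscribed radius ≈ 13.7 mm, apex at z ≈ 15.8 mm.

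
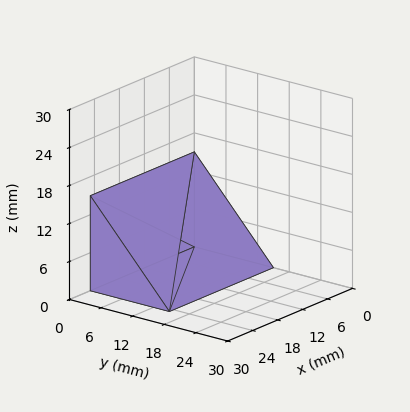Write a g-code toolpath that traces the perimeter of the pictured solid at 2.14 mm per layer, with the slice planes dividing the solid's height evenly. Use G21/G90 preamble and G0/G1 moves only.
Reading the render: the shape is a wedge (ramp): 25 × 15 mm base, rising to 15 mm along the y=0 edge and sloping linearly to z=0 at y=15 (dimensions read to the nearest mm from the axis ticks). For the g-code, the solid's height is divided into equal slices at the stated Δz and each level perimeter traced with G1 moves after a G0 lift.

; perimeter-only toolpath
G21 ; units = mm
G90 ; absolute positioning
G28 ; home
; layer 1
G0 Z2.14
G0 X0.00 Y0.00
G1 X25.00 Y0.00
G1 X25.00 Y12.86
G1 X0.00 Y12.86
G1 X0.00 Y0.00
; layer 2
G0 Z4.29
G0 X0.00 Y0.00
G1 X25.00 Y0.00
G1 X25.00 Y10.71
G1 X0.00 Y10.71
G1 X0.00 Y0.00
; layer 3
G0 Z6.43
G0 X0.00 Y0.00
G1 X25.00 Y0.00
G1 X25.00 Y8.57
G1 X0.00 Y8.57
G1 X0.00 Y0.00
; layer 4
G0 Z8.57
G0 X0.00 Y0.00
G1 X25.00 Y0.00
G1 X25.00 Y6.43
G1 X0.00 Y6.43
G1 X0.00 Y0.00
; layer 5
G0 Z10.71
G0 X0.00 Y0.00
G1 X25.00 Y0.00
G1 X25.00 Y4.29
G1 X0.00 Y4.29
G1 X0.00 Y0.00
; layer 6
G0 Z12.86
G0 X0.00 Y0.00
G1 X25.00 Y0.00
G1 X25.00 Y2.14
G1 X0.00 Y2.14
G1 X0.00 Y0.00
M2 ; end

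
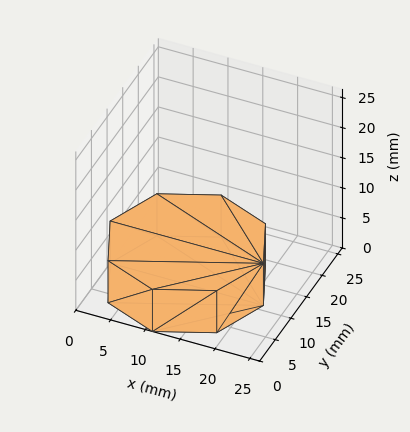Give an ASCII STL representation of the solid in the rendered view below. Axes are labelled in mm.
Reading the render: the shape is a regular 8-sided prism (a cylinder approximated with 8 flat sides), circumscribed radius ≈ 11 mm, height ≈ 7 mm (dimensions read to the nearest mm from the axis ticks). For the STL, each face is triangulated and given an outward normal.

solid part
  facet normal 0.0000 0.0000 -1.0000
    outer loop
      vertex 11.0 22.0 0.0
      vertex 18.8 18.8 0.0
      vertex 22.0 11.0 0.0
    endloop
  endfacet
  facet normal 0.0000 0.0000 -1.0000
    outer loop
      vertex 3.2 18.8 0.0
      vertex 11.0 22.0 0.0
      vertex 22.0 11.0 0.0
    endloop
  endfacet
  facet normal 0.0000 0.0000 -1.0000
    outer loop
      vertex 0.0 11.0 0.0
      vertex 3.2 18.8 0.0
      vertex 22.0 11.0 0.0
    endloop
  endfacet
  facet normal 0.0000 0.0000 -1.0000
    outer loop
      vertex 3.2 3.2 0.0
      vertex 0.0 11.0 0.0
      vertex 22.0 11.0 0.0
    endloop
  endfacet
  facet normal 0.0000 0.0000 -1.0000
    outer loop
      vertex 11.0 0.0 0.0
      vertex 3.2 3.2 0.0
      vertex 22.0 11.0 0.0
    endloop
  endfacet
  facet normal 0.0000 0.0000 -1.0000
    outer loop
      vertex 18.8 3.2 0.0
      vertex 11.0 0.0 0.0
      vertex 22.0 11.0 0.0
    endloop
  endfacet
  facet normal 0.0000 0.0000 1.0000
    outer loop
      vertex 22.0 11.0 7.0
      vertex 18.8 18.8 7.0
      vertex 11.0 22.0 7.0
    endloop
  endfacet
  facet normal 0.0000 0.0000 1.0000
    outer loop
      vertex 22.0 11.0 7.0
      vertex 11.0 22.0 7.0
      vertex 3.2 18.8 7.0
    endloop
  endfacet
  facet normal 0.0000 0.0000 1.0000
    outer loop
      vertex 22.0 11.0 7.0
      vertex 3.2 18.8 7.0
      vertex 0.0 11.0 7.0
    endloop
  endfacet
  facet normal 0.0000 0.0000 1.0000
    outer loop
      vertex 22.0 11.0 7.0
      vertex 0.0 11.0 7.0
      vertex 3.2 3.2 7.0
    endloop
  endfacet
  facet normal 0.0000 0.0000 1.0000
    outer loop
      vertex 22.0 11.0 7.0
      vertex 3.2 3.2 7.0
      vertex 11.0 0.0 7.0
    endloop
  endfacet
  facet normal 0.0000 0.0000 1.0000
    outer loop
      vertex 22.0 11.0 7.0
      vertex 11.0 0.0 7.0
      vertex 18.8 3.2 7.0
    endloop
  endfacet
  facet normal 0.9252 0.3796 0.0000
    outer loop
      vertex 22.0 11.0 0.0
      vertex 18.8 18.8 0.0
      vertex 18.8 18.8 7.0
    endloop
  endfacet
  facet normal 0.9252 0.3796 0.0000
    outer loop
      vertex 22.0 11.0 0.0
      vertex 18.8 18.8 7.0
      vertex 22.0 11.0 7.0
    endloop
  endfacet
  facet normal 0.3796 0.9252 0.0000
    outer loop
      vertex 18.8 18.8 0.0
      vertex 11.0 22.0 0.0
      vertex 11.0 22.0 7.0
    endloop
  endfacet
  facet normal 0.3796 0.9252 0.0000
    outer loop
      vertex 18.8 18.8 0.0
      vertex 11.0 22.0 7.0
      vertex 18.8 18.8 7.0
    endloop
  endfacet
  facet normal -0.3796 0.9252 0.0000
    outer loop
      vertex 11.0 22.0 0.0
      vertex 3.2 18.8 0.0
      vertex 3.2 18.8 7.0
    endloop
  endfacet
  facet normal -0.3796 0.9252 0.0000
    outer loop
      vertex 11.0 22.0 0.0
      vertex 3.2 18.8 7.0
      vertex 11.0 22.0 7.0
    endloop
  endfacet
  facet normal -0.9252 0.3796 0.0000
    outer loop
      vertex 3.2 18.8 0.0
      vertex 0.0 11.0 0.0
      vertex 0.0 11.0 7.0
    endloop
  endfacet
  facet normal -0.9252 0.3796 0.0000
    outer loop
      vertex 3.2 18.8 0.0
      vertex 0.0 11.0 7.0
      vertex 3.2 18.8 7.0
    endloop
  endfacet
  facet normal -0.9252 -0.3796 0.0000
    outer loop
      vertex 0.0 11.0 0.0
      vertex 3.2 3.2 0.0
      vertex 3.2 3.2 7.0
    endloop
  endfacet
  facet normal -0.9252 -0.3796 0.0000
    outer loop
      vertex 0.0 11.0 0.0
      vertex 3.2 3.2 7.0
      vertex 0.0 11.0 7.0
    endloop
  endfacet
  facet normal -0.3796 -0.9252 0.0000
    outer loop
      vertex 3.2 3.2 0.0
      vertex 11.0 0.0 0.0
      vertex 11.0 0.0 7.0
    endloop
  endfacet
  facet normal -0.3796 -0.9252 0.0000
    outer loop
      vertex 3.2 3.2 0.0
      vertex 11.0 0.0 7.0
      vertex 3.2 3.2 7.0
    endloop
  endfacet
  facet normal 0.3796 -0.9252 0.0000
    outer loop
      vertex 11.0 0.0 0.0
      vertex 18.8 3.2 0.0
      vertex 18.8 3.2 7.0
    endloop
  endfacet
  facet normal 0.3796 -0.9252 0.0000
    outer loop
      vertex 11.0 0.0 0.0
      vertex 18.8 3.2 7.0
      vertex 11.0 0.0 7.0
    endloop
  endfacet
  facet normal 0.9252 -0.3796 0.0000
    outer loop
      vertex 18.8 3.2 0.0
      vertex 22.0 11.0 0.0
      vertex 22.0 11.0 7.0
    endloop
  endfacet
  facet normal 0.9252 -0.3796 0.0000
    outer loop
      vertex 18.8 3.2 0.0
      vertex 22.0 11.0 7.0
      vertex 18.8 3.2 7.0
    endloop
  endfacet
endsolid part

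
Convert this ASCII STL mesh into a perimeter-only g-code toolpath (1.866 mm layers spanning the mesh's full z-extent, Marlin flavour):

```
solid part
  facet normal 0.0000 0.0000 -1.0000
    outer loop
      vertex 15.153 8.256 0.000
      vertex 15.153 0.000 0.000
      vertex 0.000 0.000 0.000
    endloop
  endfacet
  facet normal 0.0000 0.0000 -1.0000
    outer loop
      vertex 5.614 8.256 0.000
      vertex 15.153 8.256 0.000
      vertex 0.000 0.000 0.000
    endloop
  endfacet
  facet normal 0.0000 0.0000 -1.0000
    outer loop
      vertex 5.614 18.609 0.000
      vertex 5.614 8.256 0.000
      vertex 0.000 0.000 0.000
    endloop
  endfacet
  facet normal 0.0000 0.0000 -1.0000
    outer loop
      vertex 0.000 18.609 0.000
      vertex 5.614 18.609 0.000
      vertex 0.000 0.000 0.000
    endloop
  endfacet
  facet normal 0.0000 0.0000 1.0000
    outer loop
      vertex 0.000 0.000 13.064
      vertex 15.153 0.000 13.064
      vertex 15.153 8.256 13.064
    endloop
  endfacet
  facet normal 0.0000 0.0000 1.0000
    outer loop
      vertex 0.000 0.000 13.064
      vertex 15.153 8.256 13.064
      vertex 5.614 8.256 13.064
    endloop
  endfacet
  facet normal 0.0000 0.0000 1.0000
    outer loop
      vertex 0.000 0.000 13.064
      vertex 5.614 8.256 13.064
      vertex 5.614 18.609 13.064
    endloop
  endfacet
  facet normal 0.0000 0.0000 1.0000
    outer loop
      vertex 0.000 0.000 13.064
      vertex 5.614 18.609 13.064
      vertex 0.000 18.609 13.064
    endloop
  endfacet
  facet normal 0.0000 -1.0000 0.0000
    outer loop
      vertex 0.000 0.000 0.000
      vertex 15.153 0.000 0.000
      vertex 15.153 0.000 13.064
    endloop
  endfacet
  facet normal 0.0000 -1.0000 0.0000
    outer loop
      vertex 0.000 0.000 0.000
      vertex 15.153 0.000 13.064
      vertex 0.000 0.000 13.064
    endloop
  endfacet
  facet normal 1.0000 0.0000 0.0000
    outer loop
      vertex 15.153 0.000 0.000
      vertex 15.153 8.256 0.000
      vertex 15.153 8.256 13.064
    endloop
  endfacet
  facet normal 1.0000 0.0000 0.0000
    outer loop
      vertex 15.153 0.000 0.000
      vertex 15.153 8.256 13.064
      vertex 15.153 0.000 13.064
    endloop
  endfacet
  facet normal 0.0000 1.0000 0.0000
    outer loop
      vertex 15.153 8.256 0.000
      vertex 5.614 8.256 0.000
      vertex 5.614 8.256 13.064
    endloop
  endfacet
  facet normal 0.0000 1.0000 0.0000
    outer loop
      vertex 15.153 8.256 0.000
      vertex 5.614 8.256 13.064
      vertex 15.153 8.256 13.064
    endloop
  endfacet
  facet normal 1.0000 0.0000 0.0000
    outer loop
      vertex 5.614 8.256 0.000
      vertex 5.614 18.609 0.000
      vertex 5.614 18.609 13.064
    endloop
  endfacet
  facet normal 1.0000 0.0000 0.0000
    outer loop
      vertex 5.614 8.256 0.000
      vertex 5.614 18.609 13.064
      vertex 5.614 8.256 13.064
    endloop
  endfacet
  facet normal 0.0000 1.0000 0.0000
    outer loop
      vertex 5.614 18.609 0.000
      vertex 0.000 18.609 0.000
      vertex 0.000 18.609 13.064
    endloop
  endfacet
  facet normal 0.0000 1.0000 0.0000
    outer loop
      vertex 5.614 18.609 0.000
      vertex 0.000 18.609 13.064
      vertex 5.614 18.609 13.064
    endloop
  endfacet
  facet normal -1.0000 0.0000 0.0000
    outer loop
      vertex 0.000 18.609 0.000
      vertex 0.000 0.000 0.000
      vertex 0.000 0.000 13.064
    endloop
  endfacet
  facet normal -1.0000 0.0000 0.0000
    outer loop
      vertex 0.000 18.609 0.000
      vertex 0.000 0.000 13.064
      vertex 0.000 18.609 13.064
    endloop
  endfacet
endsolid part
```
; perimeter-only toolpath
G21 ; units = mm
G90 ; absolute positioning
G28 ; home
; layer 1
G0 Z1.866
G0 X0.000 Y0.000
G1 X15.153 Y0.000
G1 X15.153 Y8.256
G1 X5.614 Y8.256
G1 X5.614 Y18.609
G1 X0.000 Y18.609
G1 X0.000 Y0.000
; layer 2
G0 Z3.733
G0 X0.000 Y0.000
G1 X15.153 Y0.000
G1 X15.153 Y8.256
G1 X5.614 Y8.256
G1 X5.614 Y18.609
G1 X0.000 Y18.609
G1 X0.000 Y0.000
; layer 3
G0 Z5.599
G0 X0.000 Y0.000
G1 X15.153 Y0.000
G1 X15.153 Y8.256
G1 X5.614 Y8.256
G1 X5.614 Y18.609
G1 X0.000 Y18.609
G1 X0.000 Y0.000
; layer 4
G0 Z7.465
G0 X0.000 Y0.000
G1 X15.153 Y0.000
G1 X15.153 Y8.256
G1 X5.614 Y8.256
G1 X5.614 Y18.609
G1 X0.000 Y18.609
G1 X0.000 Y0.000
; layer 5
G0 Z9.331
G0 X0.000 Y0.000
G1 X15.153 Y0.000
G1 X15.153 Y8.256
G1 X5.614 Y8.256
G1 X5.614 Y18.609
G1 X0.000 Y18.609
G1 X0.000 Y0.000
; layer 6
G0 Z11.198
G0 X0.000 Y0.000
G1 X15.153 Y0.000
G1 X15.153 Y8.256
G1 X5.614 Y8.256
G1 X5.614 Y18.609
G1 X0.000 Y18.609
G1 X0.000 Y0.000
; layer 7
G0 Z13.064
G0 X0.000 Y0.000
G1 X15.153 Y0.000
G1 X15.153 Y8.256
G1 X5.614 Y8.256
G1 X5.614 Y18.609
G1 X0.000 Y18.609
G1 X0.000 Y0.000
M2 ; end

The solid is an L-shaped prism: outer 15.2 × 18.6 mm, arm thicknesses ≈ 8.26 mm (horizontal) and 5.61 mm (vertical), extruded 13.1 mm in z. Slicing at Δz = 1.866 mm — 7 equal slices spanning the solid's height, so layer i sits at z = i·h/7 — gives 7 non-empty perimeters. Each is a 6-segment closed polygon; G0 lifts to the layer z and rapids to the start vertex, then G1 traces the edges.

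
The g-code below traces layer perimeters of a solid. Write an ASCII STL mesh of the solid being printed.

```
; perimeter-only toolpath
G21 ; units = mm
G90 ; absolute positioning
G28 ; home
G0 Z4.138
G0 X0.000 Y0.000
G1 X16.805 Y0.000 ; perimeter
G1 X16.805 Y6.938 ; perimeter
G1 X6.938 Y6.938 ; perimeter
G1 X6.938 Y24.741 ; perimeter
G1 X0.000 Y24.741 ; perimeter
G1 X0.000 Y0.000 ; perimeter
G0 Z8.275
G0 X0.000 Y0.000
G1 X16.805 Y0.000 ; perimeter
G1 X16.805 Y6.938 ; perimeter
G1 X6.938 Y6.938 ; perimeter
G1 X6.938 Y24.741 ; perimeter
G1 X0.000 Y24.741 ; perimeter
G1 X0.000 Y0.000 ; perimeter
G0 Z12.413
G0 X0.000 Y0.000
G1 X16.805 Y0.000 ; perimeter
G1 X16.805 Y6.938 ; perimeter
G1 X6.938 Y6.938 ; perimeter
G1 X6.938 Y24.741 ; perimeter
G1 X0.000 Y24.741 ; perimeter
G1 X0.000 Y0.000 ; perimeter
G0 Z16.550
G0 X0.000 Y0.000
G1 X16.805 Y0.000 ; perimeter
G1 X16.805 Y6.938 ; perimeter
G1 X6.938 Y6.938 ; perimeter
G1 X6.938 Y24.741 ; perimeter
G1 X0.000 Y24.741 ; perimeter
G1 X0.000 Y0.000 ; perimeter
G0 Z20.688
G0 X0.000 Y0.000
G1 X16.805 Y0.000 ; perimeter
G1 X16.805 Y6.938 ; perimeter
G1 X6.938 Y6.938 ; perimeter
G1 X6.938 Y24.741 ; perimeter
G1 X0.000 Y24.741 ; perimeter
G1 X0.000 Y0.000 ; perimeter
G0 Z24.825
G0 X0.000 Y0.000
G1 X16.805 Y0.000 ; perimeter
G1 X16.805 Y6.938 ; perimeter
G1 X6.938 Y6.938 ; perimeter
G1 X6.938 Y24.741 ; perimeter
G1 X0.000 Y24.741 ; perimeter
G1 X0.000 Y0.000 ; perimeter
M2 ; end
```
solid part
  facet normal 0.0000 0.0000 -1.0000
    outer loop
      vertex 16.805 6.938 0.000
      vertex 16.805 0.000 0.000
      vertex 0.000 0.000 0.000
    endloop
  endfacet
  facet normal 0.0000 0.0000 -1.0000
    outer loop
      vertex 6.938 6.938 0.000
      vertex 16.805 6.938 0.000
      vertex 0.000 0.000 0.000
    endloop
  endfacet
  facet normal 0.0000 0.0000 -1.0000
    outer loop
      vertex 6.938 24.741 0.000
      vertex 6.938 6.938 0.000
      vertex 0.000 0.000 0.000
    endloop
  endfacet
  facet normal 0.0000 0.0000 -1.0000
    outer loop
      vertex 0.000 24.741 0.000
      vertex 6.938 24.741 0.000
      vertex 0.000 0.000 0.000
    endloop
  endfacet
  facet normal 0.0000 0.0000 1.0000
    outer loop
      vertex 0.000 0.000 24.825
      vertex 16.805 0.000 24.825
      vertex 16.805 6.938 24.825
    endloop
  endfacet
  facet normal 0.0000 0.0000 1.0000
    outer loop
      vertex 0.000 0.000 24.825
      vertex 16.805 6.938 24.825
      vertex 6.938 6.938 24.825
    endloop
  endfacet
  facet normal 0.0000 0.0000 1.0000
    outer loop
      vertex 0.000 0.000 24.825
      vertex 6.938 6.938 24.825
      vertex 6.938 24.741 24.825
    endloop
  endfacet
  facet normal 0.0000 0.0000 1.0000
    outer loop
      vertex 0.000 0.000 24.825
      vertex 6.938 24.741 24.825
      vertex 0.000 24.741 24.825
    endloop
  endfacet
  facet normal 0.0000 -1.0000 0.0000
    outer loop
      vertex 0.000 0.000 0.000
      vertex 16.805 0.000 0.000
      vertex 16.805 0.000 24.825
    endloop
  endfacet
  facet normal 0.0000 -1.0000 0.0000
    outer loop
      vertex 0.000 0.000 0.000
      vertex 16.805 0.000 24.825
      vertex 0.000 0.000 24.825
    endloop
  endfacet
  facet normal 1.0000 0.0000 0.0000
    outer loop
      vertex 16.805 0.000 0.000
      vertex 16.805 6.938 0.000
      vertex 16.805 6.938 24.825
    endloop
  endfacet
  facet normal 1.0000 0.0000 0.0000
    outer loop
      vertex 16.805 0.000 0.000
      vertex 16.805 6.938 24.825
      vertex 16.805 0.000 24.825
    endloop
  endfacet
  facet normal 0.0000 1.0000 0.0000
    outer loop
      vertex 16.805 6.938 0.000
      vertex 6.938 6.938 0.000
      vertex 6.938 6.938 24.825
    endloop
  endfacet
  facet normal 0.0000 1.0000 0.0000
    outer loop
      vertex 16.805 6.938 0.000
      vertex 6.938 6.938 24.825
      vertex 16.805 6.938 24.825
    endloop
  endfacet
  facet normal 1.0000 0.0000 0.0000
    outer loop
      vertex 6.938 6.938 0.000
      vertex 6.938 24.741 0.000
      vertex 6.938 24.741 24.825
    endloop
  endfacet
  facet normal 1.0000 0.0000 0.0000
    outer loop
      vertex 6.938 6.938 0.000
      vertex 6.938 24.741 24.825
      vertex 6.938 6.938 24.825
    endloop
  endfacet
  facet normal 0.0000 1.0000 0.0000
    outer loop
      vertex 6.938 24.741 0.000
      vertex 0.000 24.741 0.000
      vertex 0.000 24.741 24.825
    endloop
  endfacet
  facet normal 0.0000 1.0000 0.0000
    outer loop
      vertex 6.938 24.741 0.000
      vertex 0.000 24.741 24.825
      vertex 6.938 24.741 24.825
    endloop
  endfacet
  facet normal -1.0000 0.0000 0.0000
    outer loop
      vertex 0.000 24.741 0.000
      vertex 0.000 0.000 0.000
      vertex 0.000 0.000 24.825
    endloop
  endfacet
  facet normal -1.0000 0.0000 0.0000
    outer loop
      vertex 0.000 24.741 0.000
      vertex 0.000 0.000 24.825
      vertex 0.000 24.741 24.825
    endloop
  endfacet
endsolid part

The G0 Z moves step by Δz≈4.138 mm. Every layer's G1 loop is the same polygon, so the solid is a straight extrusion of it from z=0 to z≈24.8. Closing with flat bottom and top caps and triangulating gives 20 facets — an L-shaped prism: outer 16.8 × 24.7 mm, arm thicknesses ≈ 6.94 mm (horizontal) and 6.94 mm (vertical), extruded 24.8 mm in z.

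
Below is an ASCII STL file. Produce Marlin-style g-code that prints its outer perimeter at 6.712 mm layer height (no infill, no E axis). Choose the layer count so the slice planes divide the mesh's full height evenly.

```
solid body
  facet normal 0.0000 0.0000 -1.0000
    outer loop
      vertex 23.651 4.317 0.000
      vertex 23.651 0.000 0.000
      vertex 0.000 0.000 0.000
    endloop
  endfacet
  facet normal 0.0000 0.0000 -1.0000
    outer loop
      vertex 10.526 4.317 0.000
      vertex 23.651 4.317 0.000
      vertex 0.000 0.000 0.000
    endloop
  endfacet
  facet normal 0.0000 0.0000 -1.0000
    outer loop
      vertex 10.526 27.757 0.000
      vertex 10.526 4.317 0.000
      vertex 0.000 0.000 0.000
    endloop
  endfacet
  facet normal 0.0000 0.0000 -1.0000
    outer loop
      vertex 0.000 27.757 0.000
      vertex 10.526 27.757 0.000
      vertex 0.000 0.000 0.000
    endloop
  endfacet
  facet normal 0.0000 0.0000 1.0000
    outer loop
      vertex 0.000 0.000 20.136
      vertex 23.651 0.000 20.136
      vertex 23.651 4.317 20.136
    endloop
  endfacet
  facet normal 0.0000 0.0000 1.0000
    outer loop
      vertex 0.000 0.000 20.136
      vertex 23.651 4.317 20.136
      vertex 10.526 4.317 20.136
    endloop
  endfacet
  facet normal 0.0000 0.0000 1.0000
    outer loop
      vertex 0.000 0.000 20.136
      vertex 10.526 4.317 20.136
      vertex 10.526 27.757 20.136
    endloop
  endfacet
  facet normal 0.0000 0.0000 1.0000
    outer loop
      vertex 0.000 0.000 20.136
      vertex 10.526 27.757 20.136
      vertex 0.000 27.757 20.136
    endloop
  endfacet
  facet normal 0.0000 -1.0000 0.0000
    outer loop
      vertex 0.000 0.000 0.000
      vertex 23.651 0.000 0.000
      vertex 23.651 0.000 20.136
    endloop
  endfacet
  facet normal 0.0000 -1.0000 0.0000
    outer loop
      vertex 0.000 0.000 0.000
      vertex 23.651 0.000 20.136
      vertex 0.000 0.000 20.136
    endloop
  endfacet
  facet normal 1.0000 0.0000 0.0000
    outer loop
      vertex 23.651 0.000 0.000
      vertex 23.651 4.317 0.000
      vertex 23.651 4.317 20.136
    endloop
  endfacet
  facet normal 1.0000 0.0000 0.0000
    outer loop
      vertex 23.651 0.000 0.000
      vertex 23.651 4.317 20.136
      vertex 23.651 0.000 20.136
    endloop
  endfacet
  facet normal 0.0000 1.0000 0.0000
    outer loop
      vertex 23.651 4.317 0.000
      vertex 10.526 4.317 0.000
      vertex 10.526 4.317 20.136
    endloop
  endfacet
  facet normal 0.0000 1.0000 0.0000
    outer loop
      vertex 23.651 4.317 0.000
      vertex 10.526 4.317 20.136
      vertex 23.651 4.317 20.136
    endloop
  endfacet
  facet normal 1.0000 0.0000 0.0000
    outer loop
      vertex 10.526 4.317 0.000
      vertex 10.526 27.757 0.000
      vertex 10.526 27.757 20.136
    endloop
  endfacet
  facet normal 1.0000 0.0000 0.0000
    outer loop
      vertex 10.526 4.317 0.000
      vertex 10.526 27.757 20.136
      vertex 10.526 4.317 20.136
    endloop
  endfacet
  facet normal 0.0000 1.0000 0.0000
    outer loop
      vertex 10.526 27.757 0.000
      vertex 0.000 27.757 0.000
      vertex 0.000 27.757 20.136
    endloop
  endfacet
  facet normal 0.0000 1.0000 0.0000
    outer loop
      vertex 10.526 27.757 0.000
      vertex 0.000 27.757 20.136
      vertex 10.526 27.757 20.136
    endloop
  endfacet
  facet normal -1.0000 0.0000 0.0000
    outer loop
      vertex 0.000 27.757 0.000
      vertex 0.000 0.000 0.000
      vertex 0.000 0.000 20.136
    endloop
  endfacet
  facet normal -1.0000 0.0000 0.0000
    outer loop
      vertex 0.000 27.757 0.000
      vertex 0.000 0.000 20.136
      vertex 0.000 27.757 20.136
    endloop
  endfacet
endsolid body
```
; perimeter-only toolpath
G21 ; units = mm
G90 ; absolute positioning
G28 ; home
; layer 1
G0 Z6.712
G0 X0.000 Y0.000
G1 X23.651 Y0.000
G1 X23.651 Y4.317
G1 X10.526 Y4.317
G1 X10.526 Y27.757
G1 X0.000 Y27.757
G1 X0.000 Y0.000
; layer 2
G0 Z13.424
G0 X0.000 Y0.000
G1 X23.651 Y0.000
G1 X23.651 Y4.317
G1 X10.526 Y4.317
G1 X10.526 Y27.757
G1 X0.000 Y27.757
G1 X0.000 Y0.000
; layer 3
G0 Z20.136
G0 X0.000 Y0.000
G1 X23.651 Y0.000
G1 X23.651 Y4.317
G1 X10.526 Y4.317
G1 X10.526 Y27.757
G1 X0.000 Y27.757
G1 X0.000 Y0.000
M2 ; end

The solid is an L-shaped prism: outer 23.7 × 27.8 mm, arm thicknesses ≈ 4.32 mm (horizontal) and 10.5 mm (vertical), extruded 20.1 mm in z. Slicing at Δz = 6.712 mm — 3 equal slices spanning the solid's height, so layer i sits at z = i·h/3 — gives 3 non-empty perimeters. Each is a 6-segment closed polygon; G0 lifts to the layer z and rapids to the start vertex, then G1 traces the edges.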